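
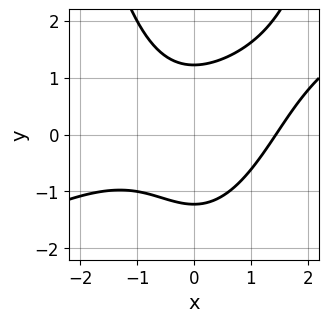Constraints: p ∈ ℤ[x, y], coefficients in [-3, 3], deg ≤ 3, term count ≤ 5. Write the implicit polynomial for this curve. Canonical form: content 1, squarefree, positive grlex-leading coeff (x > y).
1. The degree is 3 — no degree-2 curve has this shape.
2. The integer polynomial consistent with all of this is the stated p.

x^3 - 2*x^2*y + 2*y^2 - 3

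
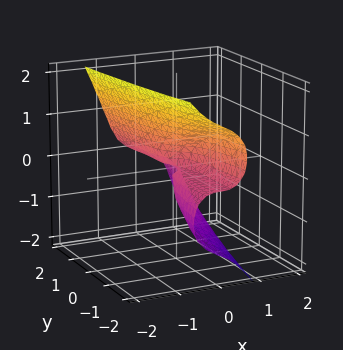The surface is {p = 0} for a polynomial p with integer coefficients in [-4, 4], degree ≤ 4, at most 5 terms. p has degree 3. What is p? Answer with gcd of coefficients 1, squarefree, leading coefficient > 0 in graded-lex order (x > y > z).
First, degree: no degree-2 surface has this shape, so deg p = 3.
Next, observable constraints: the visible y-axis segment lies entirely on the surface; it meets the z-axis at z = 0 (among the integer gridlines); it crosses the x-axis at the gridline x = 0.
Finally, together with the visible shape, these determine p as stated.

3*x^3 + x*z^2 + z^3 + y*z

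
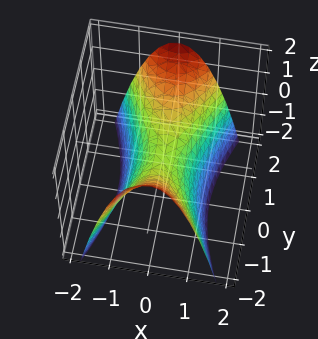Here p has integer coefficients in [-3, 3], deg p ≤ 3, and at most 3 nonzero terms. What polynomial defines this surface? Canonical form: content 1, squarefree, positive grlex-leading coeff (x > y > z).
3*x^2 - y^2 + 2*z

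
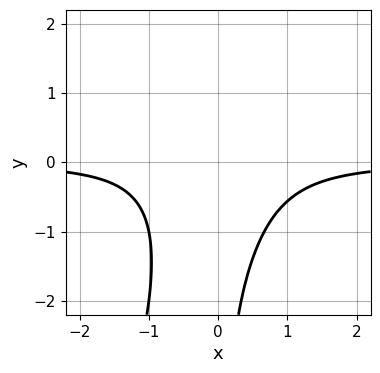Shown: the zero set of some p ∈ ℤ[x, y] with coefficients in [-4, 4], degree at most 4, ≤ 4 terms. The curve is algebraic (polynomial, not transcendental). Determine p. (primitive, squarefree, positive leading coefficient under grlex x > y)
3*x^2*y - x*y^2 + 2

First, degree: a generic line meets the curve in up to 3 points, so deg p = 3.
Then, reading off the gridlines: no y-intercept at any integer in the box; no x-intercept at any integer in the box.
Finally, matching integer coefficients to the picture gives p.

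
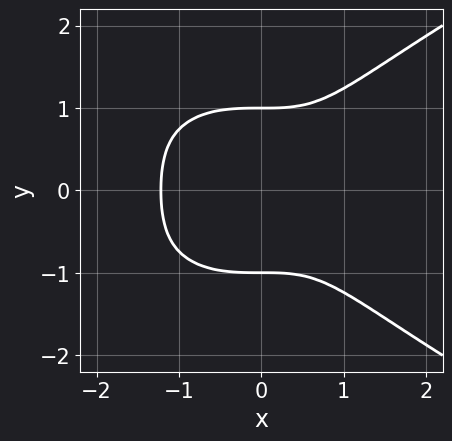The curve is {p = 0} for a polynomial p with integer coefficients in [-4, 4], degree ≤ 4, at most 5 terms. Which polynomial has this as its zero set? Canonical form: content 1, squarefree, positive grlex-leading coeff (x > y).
3*y^4 - 3*x^3 - 2*x*y^2 + 2*x - 3

1. Degree: a generic line meets the curve in up to 4 points, so deg p = 4.
2. Symmetries: the y ↦ −y reflection is a symmetry, so y appears only in even powers.
3. Reading off the gridlines: the y-axis gridline crossings are at y ∈ {-1, 1}.
4. Matching integer coefficients to the picture gives p.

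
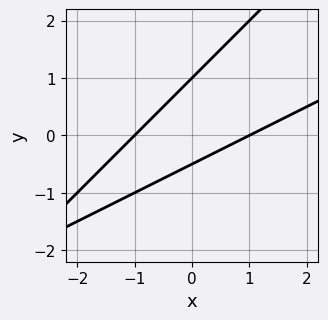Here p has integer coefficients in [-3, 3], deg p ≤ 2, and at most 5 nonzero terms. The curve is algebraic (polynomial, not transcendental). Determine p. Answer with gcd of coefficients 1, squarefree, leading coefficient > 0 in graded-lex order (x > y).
x^2 - 3*x*y + 2*y^2 - y - 1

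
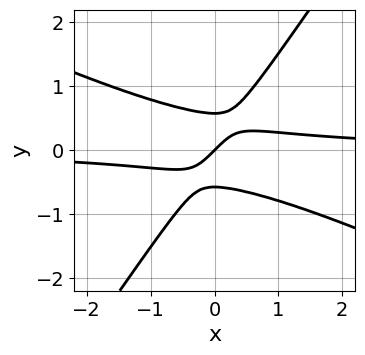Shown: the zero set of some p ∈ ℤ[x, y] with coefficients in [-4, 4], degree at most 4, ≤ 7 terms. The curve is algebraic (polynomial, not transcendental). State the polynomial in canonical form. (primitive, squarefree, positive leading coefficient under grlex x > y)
First, degree: no degree-2 curve has this shape, so deg p = 3.
Next, reading off the gridlines: it crosses the x-axis at the gridline x = 0; it crosses the y-axis at the gridline y = 0.
Finally, the integer polynomial consistent with all of this is the stated p.

2*x^2*y + 3*x*y^2 - 3*y^3 - x + y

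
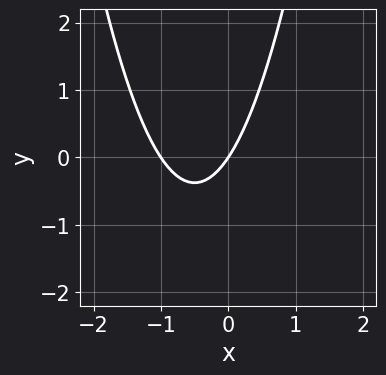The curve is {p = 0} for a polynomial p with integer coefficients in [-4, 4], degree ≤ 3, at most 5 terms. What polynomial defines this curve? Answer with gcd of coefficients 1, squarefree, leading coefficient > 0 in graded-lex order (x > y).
First, degree: the shape is more complex than any degree-1 curve, so deg p = 2.
Next, from the visible intercepts: among the integer gridlines, it crosses the x-axis at x ∈ {-1, 0}; one y-axis crossing is at y = 0.
Finally, solving for integer coefficients yields p as stated.

3*x^2 + 3*x - 2*y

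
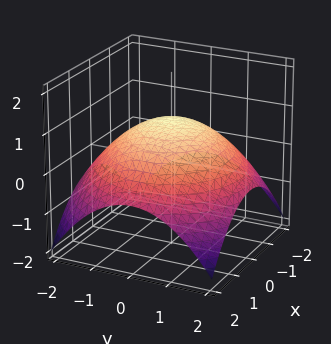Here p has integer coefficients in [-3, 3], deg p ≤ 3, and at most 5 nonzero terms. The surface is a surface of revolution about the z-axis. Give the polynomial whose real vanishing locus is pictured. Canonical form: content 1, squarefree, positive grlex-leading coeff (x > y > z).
x^2 + y^2 + 3*z - 3

First, degree: a generic line meets the surface in up to 2 points, so deg p = 2.
Then, symmetries: rotational symmetry about the z-axis ⇒ p depends on x, y only through x² + y².
Next, reading off the gridlines: a circular section at z = 0 has radius between 1 and 2; it meets the z-axis at z = 1 (among the integer gridlines).
Finally, putting this together gives p.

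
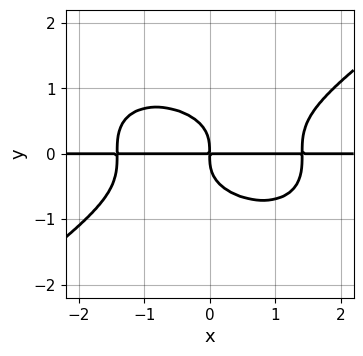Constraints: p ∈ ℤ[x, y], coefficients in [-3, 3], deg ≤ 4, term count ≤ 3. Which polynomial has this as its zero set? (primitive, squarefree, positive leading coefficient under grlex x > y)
x^3*y - 3*y^4 - 2*x*y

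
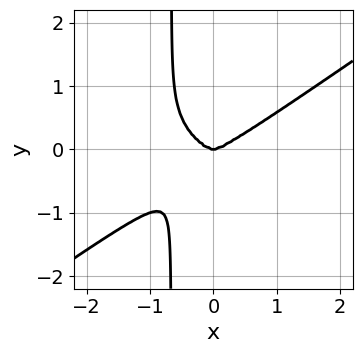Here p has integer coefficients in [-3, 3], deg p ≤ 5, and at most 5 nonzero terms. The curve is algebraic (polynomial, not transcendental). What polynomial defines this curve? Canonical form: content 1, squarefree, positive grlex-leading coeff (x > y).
The degree is 4 — no degree-3 curve has this shape.
Against the integer gridlines: one y-axis crossing is at y = 0; it crosses the x-axis at the gridline x = 0.
Together with the visible shape, these determine p as stated.

x^4 - 3*x*y^3 - 2*y^3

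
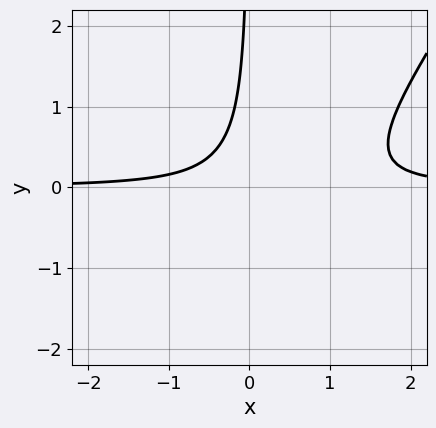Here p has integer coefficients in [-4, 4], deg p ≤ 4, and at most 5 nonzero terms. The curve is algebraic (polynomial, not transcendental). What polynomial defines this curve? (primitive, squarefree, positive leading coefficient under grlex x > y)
3*x^2*y - 2*x*y^2 - 3*x*y - 1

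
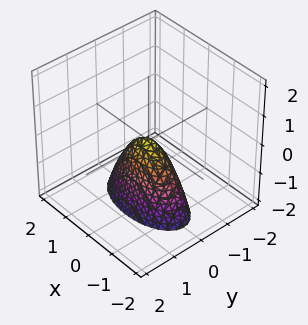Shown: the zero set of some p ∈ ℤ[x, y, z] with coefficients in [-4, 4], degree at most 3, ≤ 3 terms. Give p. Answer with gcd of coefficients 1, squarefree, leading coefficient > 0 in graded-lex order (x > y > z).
1. deg p = 2.
2. Symmetries: it's symmetric under y → −y, forcing even powers of y; it's symmetric under x → −x, forcing even powers of x.
3. From the axis intercepts and sections: one y-axis crossing is at y = 0; it crosses the x-axis at the gridline x = 0; one z-axis crossing is at z = 0.
4. Putting this together gives p.

x^2 + 3*y^2 + z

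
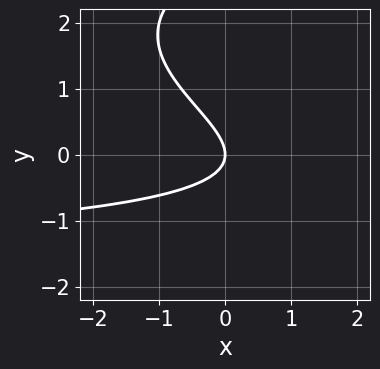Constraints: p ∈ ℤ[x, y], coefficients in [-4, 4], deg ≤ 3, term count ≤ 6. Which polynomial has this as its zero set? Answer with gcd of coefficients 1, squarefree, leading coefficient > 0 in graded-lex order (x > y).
(a) The degree is 3 — a generic line meets the curve in up to 3 points.
(b) Observable constraints: it crosses the x-axis at the gridline x = 0; it crosses the y-axis at the gridline y = 0.
(c) Together with the visible shape, these determine p as stated.

y^3 - x*y - 3*y^2 - 2*x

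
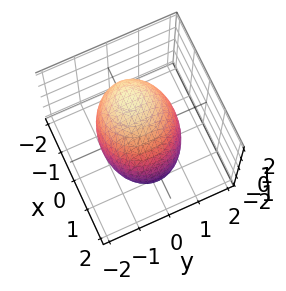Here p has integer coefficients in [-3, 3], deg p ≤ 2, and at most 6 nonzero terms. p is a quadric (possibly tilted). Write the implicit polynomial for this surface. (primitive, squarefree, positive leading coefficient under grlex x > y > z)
2*x^2 + 2*x*z + 2*y^2 + 2*z^2 - 3

1. deg p = 2.
2. Putting this together gives p.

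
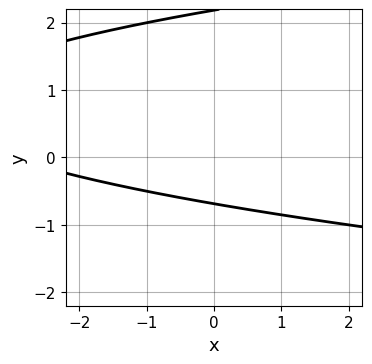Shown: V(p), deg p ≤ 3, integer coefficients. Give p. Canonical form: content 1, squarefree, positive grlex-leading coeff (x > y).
2*y^2 - x - 3*y - 3

First, deg p = 2. A generic line meets the curve in up to 2 points.
Then, from the visible intercepts: it misses every integer gridline on the x-axis.
Finally, these observations pin down the coefficients.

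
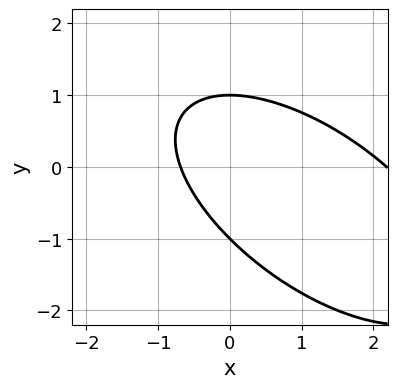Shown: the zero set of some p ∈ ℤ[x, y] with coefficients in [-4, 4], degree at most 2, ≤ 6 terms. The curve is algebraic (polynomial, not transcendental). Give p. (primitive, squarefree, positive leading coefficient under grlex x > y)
deg p = 2. A generic line meets the curve in up to 2 points.
From the visible intercepts: the y-axis gridline crossings are at y ∈ {-1, 1}.
The integer polynomial consistent with all of this is the stated p.

2*x^2 + 3*x*y + 3*y^2 - 3*x - 3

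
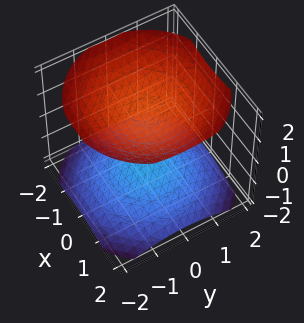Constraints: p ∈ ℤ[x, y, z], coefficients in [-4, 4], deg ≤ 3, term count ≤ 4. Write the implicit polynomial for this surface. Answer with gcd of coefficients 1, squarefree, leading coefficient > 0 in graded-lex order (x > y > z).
x^2 + y^2 - 2*z^2 + 3

First, there are 2 components.
Next, deg p = 2.
Next, symmetry: every cross-section ⟂ z is a circle, so x, y appear only via x² + y².
Then, reading off the gridlines: it misses every integer gridline on the y-axis; the surface avoids every integer x-axis point in the box.
Finally, putting this together gives p.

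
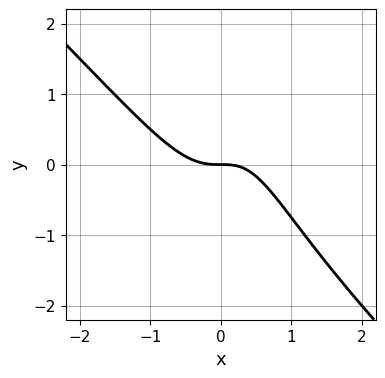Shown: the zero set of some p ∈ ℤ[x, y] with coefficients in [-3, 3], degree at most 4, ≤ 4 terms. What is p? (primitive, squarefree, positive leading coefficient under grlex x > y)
First, the degree is 3 — a generic line meets the curve in up to 3 points.
Next, observable constraints: one y-axis crossing is at y = 0; it meets the x-axis at x = 0 (among the integer gridlines).
Finally, assembling these constraints gives the stated polynomial.

3*x^3 + 3*x^2*y - x*y + 2*y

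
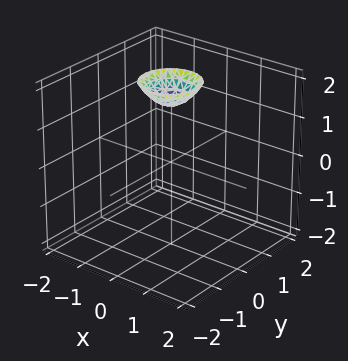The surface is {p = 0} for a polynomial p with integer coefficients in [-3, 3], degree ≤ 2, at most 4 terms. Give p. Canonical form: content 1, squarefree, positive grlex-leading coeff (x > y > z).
First, degree: the shape is more complex than any degree-1 surface, so deg p = 2.
Next, symmetries: the z-axis is an axis of rotation, so x and y enter only as x² + y².
Next, observable constraints: it misses every integer gridline on the y-axis; the surface avoids every integer x-axis point in the box; a circular section at z = 2 has radius between 0 and 1.
Finally, putting this together gives p.

2*x^2 + 2*y^2 - 2*z + 3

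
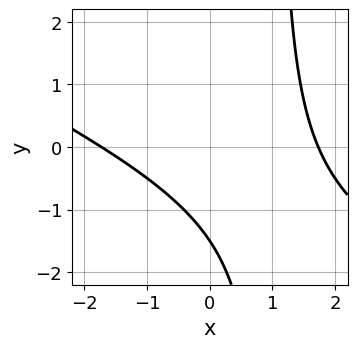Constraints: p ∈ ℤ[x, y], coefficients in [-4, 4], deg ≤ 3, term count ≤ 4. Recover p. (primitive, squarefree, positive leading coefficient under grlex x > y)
1. deg p = 2. A generic line meets the curve in up to 2 points.
2. Solving for integer coefficients yields p as stated.

x^2 + 2*x*y - 2*y - 3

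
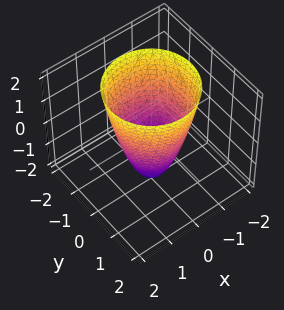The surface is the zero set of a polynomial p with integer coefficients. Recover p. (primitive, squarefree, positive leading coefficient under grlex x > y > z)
2*x^2 + 2*y^2 - z - 2

1. The degree is 2 — no degree-1 surface has this shape.
2. Symmetries: the surface is invariant under rotation about z: p = q(x² + y², z).
3. Checking where it meets the axes: among the integer gridlines, it crosses the y-axis at y ∈ {-1, 1}; a circular section at z = -1 has radius between 0 and 1.
4. Together with the visible shape, these determine p as stated.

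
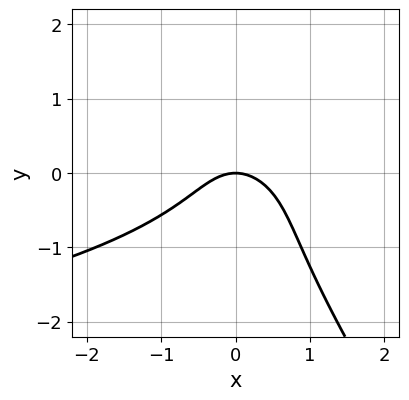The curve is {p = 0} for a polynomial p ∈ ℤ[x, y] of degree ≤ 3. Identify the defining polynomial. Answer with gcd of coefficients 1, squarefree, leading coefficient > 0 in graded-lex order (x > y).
3*x*y^2 + 2*y^3 + 3*x^2 + 3*y

(a) deg p = 3. No degree-2 curve has this shape.
(b) Reading off the gridlines: one y-axis crossing is at y = 0; it meets the x-axis at x = 0 (among the integer gridlines).
(c) Fitting integer coefficients to these (and the overall shape) gives p.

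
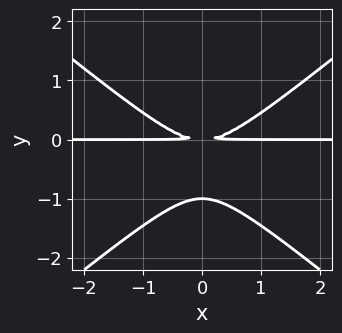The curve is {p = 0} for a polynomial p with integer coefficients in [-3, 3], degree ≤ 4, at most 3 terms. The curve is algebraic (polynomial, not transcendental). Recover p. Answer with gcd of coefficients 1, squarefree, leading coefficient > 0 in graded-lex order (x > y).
deg p = 3. No degree-2 curve has this shape.
Symmetries: it's symmetric under x → −x, forcing even powers of x.
From the visible intercepts: the visible x-axis segment lies entirely on the curve; one y-axis crossing is at y = -1.
Together with the visible shape, these determine p as stated.

2*x^2*y - 3*y^3 - 3*y^2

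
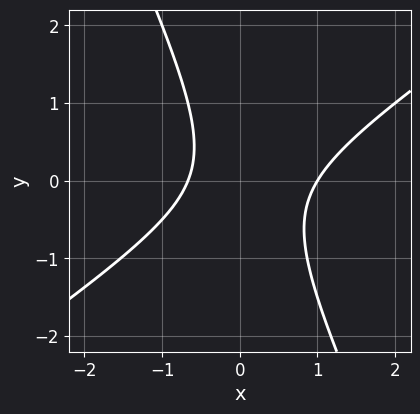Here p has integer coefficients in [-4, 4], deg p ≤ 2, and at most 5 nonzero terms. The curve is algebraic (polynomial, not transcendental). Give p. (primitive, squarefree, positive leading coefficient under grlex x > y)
Degree: a generic line meets the curve in up to 2 points, so deg p = 2.
Checking where it meets the axes: it meets the x-axis at x = 1 (among the integer gridlines); no y-intercept at any integer in the box.
These observations pin down the coefficients.

3*x^2 - 3*x*y - 2*y^2 - x - 2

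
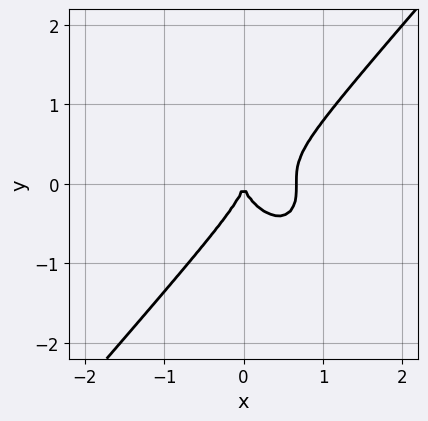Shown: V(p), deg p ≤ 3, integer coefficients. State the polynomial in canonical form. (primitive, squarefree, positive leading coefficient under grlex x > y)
First, degree: the shape is more complex than any degree-2 curve, so deg p = 3.
Then, against the integer gridlines: it crosses the x-axis at the gridline x = 0; it meets the y-axis at y = 0 (among the integer gridlines).
Finally, fitting integer coefficients to these (and the overall shape) gives p.

3*x^3 - 2*y^3 - 2*x^2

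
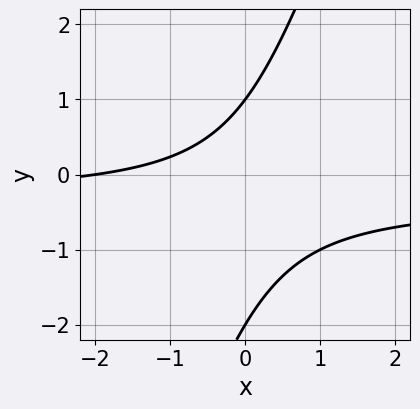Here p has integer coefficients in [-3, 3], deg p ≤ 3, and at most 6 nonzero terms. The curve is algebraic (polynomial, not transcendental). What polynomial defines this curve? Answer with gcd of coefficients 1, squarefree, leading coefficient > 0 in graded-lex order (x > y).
First, the degree is 2 — no degree-1 curve has this shape.
Next, against the integer gridlines: among the integer gridlines, it crosses the y-axis at y ∈ {-2, 1}; it crosses the x-axis at the gridline x = -2.
Finally, fitting integer coefficients to these (and the overall shape) gives p.

3*x*y - y^2 + x - y + 2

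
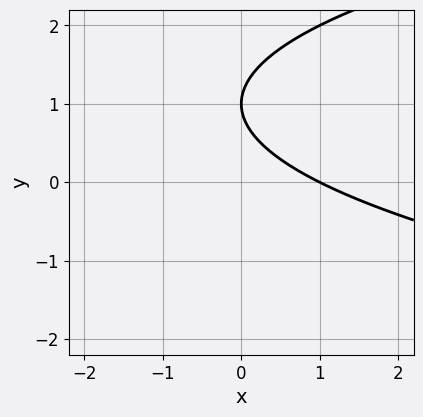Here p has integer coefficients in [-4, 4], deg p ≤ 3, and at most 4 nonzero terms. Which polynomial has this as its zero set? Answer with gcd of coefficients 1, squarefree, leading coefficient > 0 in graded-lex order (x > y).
First, deg p = 2. No degree-1 curve has this shape.
Next, observable constraints: it crosses the x-axis at the gridline x = 1; it crosses the y-axis at the gridline y = 1.
Finally, solving for integer coefficients yields p as stated.

y^2 - x - 2*y + 1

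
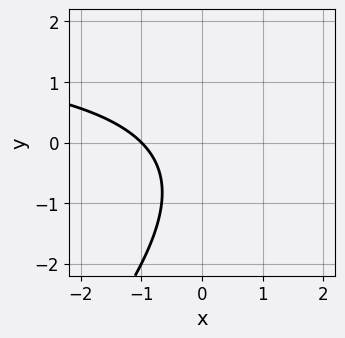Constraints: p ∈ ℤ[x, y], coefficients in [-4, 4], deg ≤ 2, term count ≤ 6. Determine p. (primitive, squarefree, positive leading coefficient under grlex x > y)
Degree: no degree-1 curve has this shape, so deg p = 2.
Against the integer gridlines: one x-axis crossing is at x = -1; no y-intercept at any integer in the box.
Solving for integer coefficients yields p as stated.

x*y - y^2 - 2*x - y - 2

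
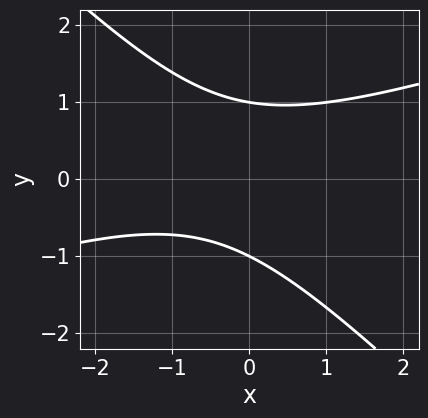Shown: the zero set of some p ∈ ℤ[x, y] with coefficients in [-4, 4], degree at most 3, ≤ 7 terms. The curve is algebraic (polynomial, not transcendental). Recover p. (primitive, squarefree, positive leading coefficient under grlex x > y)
x^2 - 2*x*y - 3*y^2 + x + 3

The degree is 2 — the shape is more complex than any degree-1 curve.
Reading off the gridlines: among the integer gridlines, it crosses the y-axis at y ∈ {-1, 1}; no x-intercept at any integer in the box.
Matching integer coefficients to the picture gives p.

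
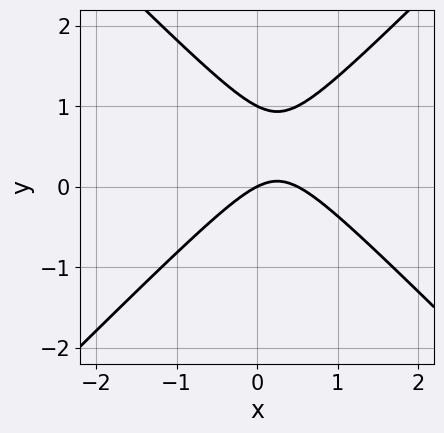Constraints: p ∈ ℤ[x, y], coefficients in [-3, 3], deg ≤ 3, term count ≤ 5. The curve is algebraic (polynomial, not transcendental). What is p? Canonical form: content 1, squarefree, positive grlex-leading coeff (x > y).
2*x^2 - 2*y^2 - x + 2*y

(a) deg p = 2. A generic line meets the curve in up to 2 points.
(b) Checking where it meets the axes: one x-axis crossing is at x = 0; among the integer gridlines, it crosses the y-axis at y ∈ {0, 1}.
(c) Solving for integer coefficients yields p as stated.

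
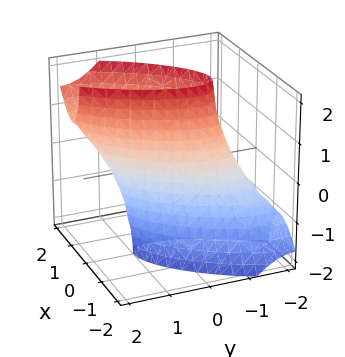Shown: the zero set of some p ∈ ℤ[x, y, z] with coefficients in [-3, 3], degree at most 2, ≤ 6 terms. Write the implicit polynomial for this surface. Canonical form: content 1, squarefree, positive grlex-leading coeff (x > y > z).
2*x^2 - 2*x*y - x*z + y^2 - 1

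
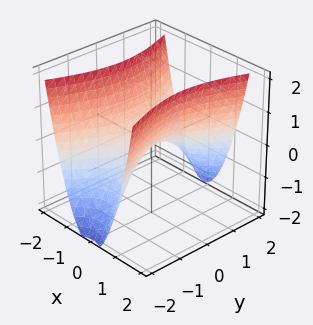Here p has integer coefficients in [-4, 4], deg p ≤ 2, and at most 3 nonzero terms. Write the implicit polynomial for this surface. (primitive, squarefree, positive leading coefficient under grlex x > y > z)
3*x^2 - y^2 - 2*z

Degree: a saddle surface; a quadric, so deg p = 2.
Symmetries: it's symmetric under x → −x, forcing even powers of x; it's symmetric under y → −y, forcing even powers of y.
From the visible intercepts: it meets the z-axis at z = 0 (among the integer gridlines); it crosses the y-axis at the gridline y = 0; one x-axis crossing is at x = 0.
Matching integer coefficients to the picture gives p.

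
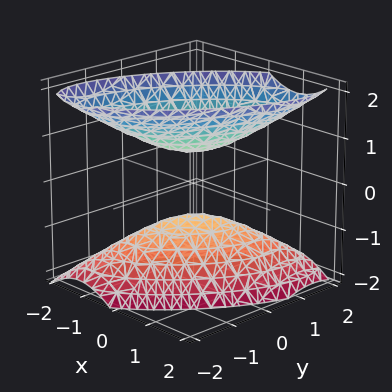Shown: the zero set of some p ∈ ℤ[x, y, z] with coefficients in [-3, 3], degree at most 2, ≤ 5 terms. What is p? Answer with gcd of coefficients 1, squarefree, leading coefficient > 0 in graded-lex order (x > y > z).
3*x^2 - 3*x*y + 2*y^2 - 2*z^2 + 1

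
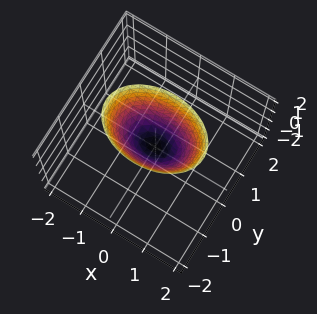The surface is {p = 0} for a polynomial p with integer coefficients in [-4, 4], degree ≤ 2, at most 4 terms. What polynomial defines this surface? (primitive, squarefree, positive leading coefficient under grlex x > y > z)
x^2 + 2*y^2 - z

(a) The degree is 2 — a paraboloid; a quadric.
(b) Symmetries: mirror symmetry y ↦ −y ⇒ only even powers of y; the x ↦ −x reflection is a symmetry, so x appears only in even powers.
(c) Reading off the gridlines: it meets the y-axis at y = 0 (among the integer gridlines); it meets the x-axis at x = 0 (among the integer gridlines); it crosses the z-axis at the gridline z = 0.
(d) Assembling these constraints gives the stated polynomial.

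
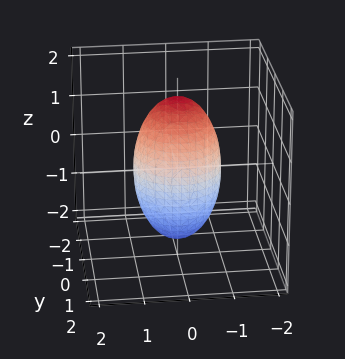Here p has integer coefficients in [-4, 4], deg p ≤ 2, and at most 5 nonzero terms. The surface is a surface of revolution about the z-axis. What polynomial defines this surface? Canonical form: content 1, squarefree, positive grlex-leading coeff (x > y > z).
1. Degree: the shape is more complex than any degree-1 surface, so deg p = 2.
2. Symmetry: every cross-section ⟂ z is a circle, so x, y appear only via x² + y².
3. From the axis intercepts and sections: among the integer gridlines, it crosses the x-axis at x ∈ {-1, 1}; the y-axis gridline crossings are at y ∈ {-1, 1}; a circular section at z = 1 has radius between 0 and 1.
4. Matching integer coefficients to the picture gives p.

3*x^2 + 3*y^2 + z^2 - 3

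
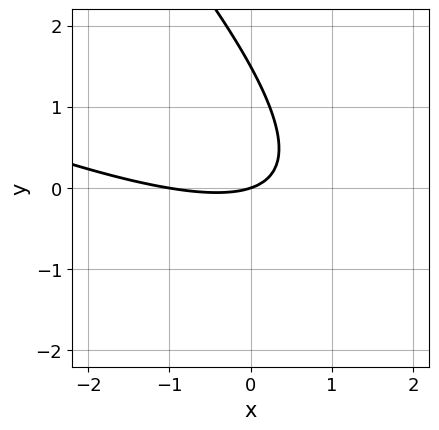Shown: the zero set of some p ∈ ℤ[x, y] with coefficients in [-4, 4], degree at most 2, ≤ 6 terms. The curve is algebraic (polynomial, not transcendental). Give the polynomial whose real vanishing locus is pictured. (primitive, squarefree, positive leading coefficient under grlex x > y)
1. The degree is 2 — no degree-1 curve has this shape.
2. Reading off the gridlines: among the integer gridlines, it crosses the x-axis at x ∈ {-1, 0}; one y-axis crossing is at y = 0.
3. The integer polynomial consistent with all of this is the stated p.

x^2 + 3*x*y + 2*y^2 + x - 3*y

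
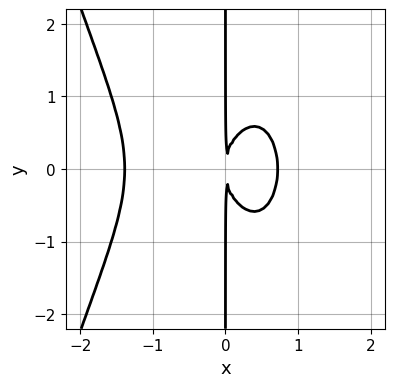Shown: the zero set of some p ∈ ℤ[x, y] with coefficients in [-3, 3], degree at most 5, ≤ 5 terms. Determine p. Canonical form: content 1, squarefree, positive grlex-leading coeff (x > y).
3*x^4 + 2*x^3 + 2*x*y^2 - 3*x^2

(a) deg p = 4. No degree-3 curve has this shape.
(b) Symmetries: mirror symmetry y ↦ −y ⇒ only even powers of y.
(c) From the axis intercepts and sections: every point of the y-axis in the box is on the curve.
(d) Putting this together gives p.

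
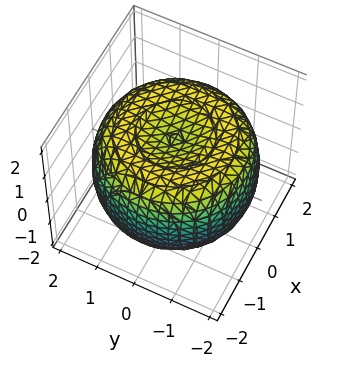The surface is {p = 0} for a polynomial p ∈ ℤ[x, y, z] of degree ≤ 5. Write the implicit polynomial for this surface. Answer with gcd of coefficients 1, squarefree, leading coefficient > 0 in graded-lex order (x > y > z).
1. deg p = 4.
2. Symmetries: every cross-section ⟂ z is a circle, so x, y appear only via x² + y².
3. Against the integer gridlines: a circular section at z = -1 has radius between 1 and 2; the z-axis gridline crossings are at z ∈ {-1, 1}.
4. The integer polynomial consistent with all of this is the stated p.

x^4 + 2*x^2*y^2 + y^4 - 3*x^2 - 3*y^2 + 3*z^2 - 3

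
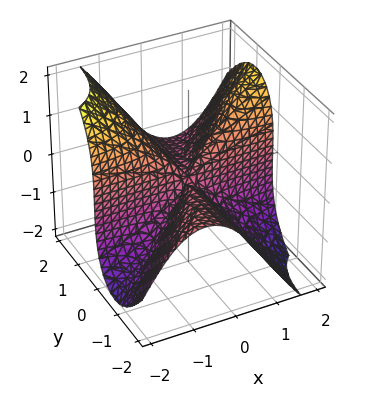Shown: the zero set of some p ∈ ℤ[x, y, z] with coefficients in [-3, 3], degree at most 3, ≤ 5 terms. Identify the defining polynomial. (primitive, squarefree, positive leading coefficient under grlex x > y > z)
3*x^2*y - 2*x*y^2 - 2*y^2*z - z^3

First, the degree is 3 — the shape is more complex than any degree-2 surface.
Next, from the visible intercepts: every point of the x-axis in the box is on the surface; the visible y-axis segment lies entirely on the surface.
Finally, solving for integer coefficients yields p as stated.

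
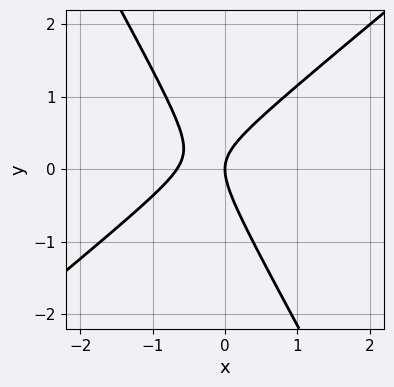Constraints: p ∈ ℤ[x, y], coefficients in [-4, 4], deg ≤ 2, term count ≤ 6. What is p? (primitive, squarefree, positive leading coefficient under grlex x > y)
1. Degree: the shape is more complex than any degree-1 curve, so deg p = 2.
2. Reading off the gridlines: it crosses the x-axis at the gridline x = 0; it crosses the y-axis at the gridline y = 0.
3. Putting this together gives p.

3*x^2 - 2*x*y - 2*y^2 + 2*x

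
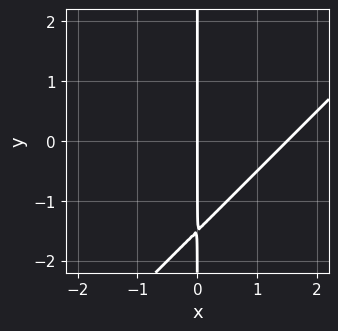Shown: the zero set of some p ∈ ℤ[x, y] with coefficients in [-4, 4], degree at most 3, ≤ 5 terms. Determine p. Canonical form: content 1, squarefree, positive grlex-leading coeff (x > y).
2*x^2 - 2*x*y - 3*x

The degree is 2 — no degree-1 curve has this shape.
From the visible intercepts: every point of the y-axis in the box is on the curve; one x-axis crossing is at x = 0.
These observations pin down the coefficients.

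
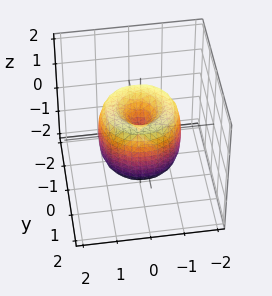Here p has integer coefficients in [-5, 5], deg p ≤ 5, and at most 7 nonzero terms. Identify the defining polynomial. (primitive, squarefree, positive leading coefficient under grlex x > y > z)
2*x^4 + 4*x^2*y^2 + 2*y^4 - 3*x^2 - 3*y^2 + z^2

1. The degree is 4 — no degree-3 surface has this shape.
2. Symmetries: rotational symmetry about the z-axis ⇒ p depends on x, y only through x² + y².
3. Reading off the gridlines: a circular section at z = 1 has radius between 0 and 1; it meets the z-axis at z = 0 (among the integer gridlines); it crosses the x-axis at the gridline x = 0; it crosses the y-axis at the gridline y = 0.
4. Putting this together gives p.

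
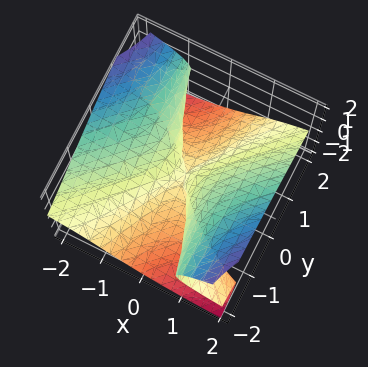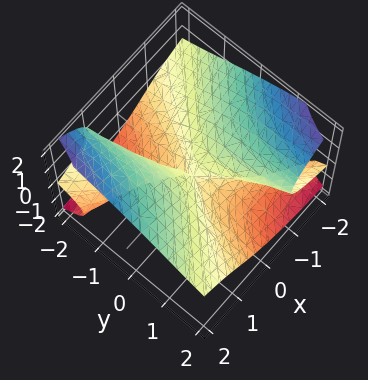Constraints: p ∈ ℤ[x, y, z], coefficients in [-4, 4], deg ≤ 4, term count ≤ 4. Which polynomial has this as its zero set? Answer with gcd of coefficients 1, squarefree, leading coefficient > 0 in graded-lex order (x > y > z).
deg p = 3. No degree-2 surface has this shape.
From the visible intercepts: it crosses the y-axis at the gridline y = 0; it meets the x-axis at x = 0 (among the integer gridlines); one z-axis crossing is at z = 0.
Fitting integer coefficients to these (and the overall shape) gives p.

3*x*y*z + 3*z^3 - 2*x^2 + y^2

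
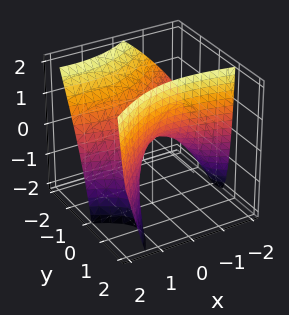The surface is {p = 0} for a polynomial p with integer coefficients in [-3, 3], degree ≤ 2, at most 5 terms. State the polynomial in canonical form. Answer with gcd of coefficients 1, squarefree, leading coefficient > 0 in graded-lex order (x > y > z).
x^2 + 2*x*y - 3*y^2 - 2*y*z + 2*z

1. Degree: no degree-1 surface has this shape, so deg p = 2.
2. Observable constraints: it crosses the y-axis at the gridline y = 0; it crosses the x-axis at the gridline x = 0; it crosses the z-axis at the gridline z = 0.
3. Assembling these constraints gives the stated polynomial.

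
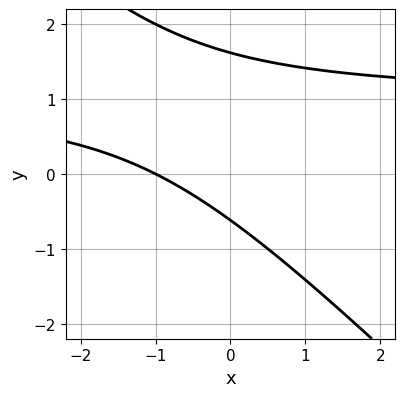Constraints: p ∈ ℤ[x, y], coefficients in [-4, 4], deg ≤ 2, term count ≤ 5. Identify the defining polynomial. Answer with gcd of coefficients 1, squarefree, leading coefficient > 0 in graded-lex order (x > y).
Degree: the shape is more complex than any degree-1 curve, so deg p = 2.
Against the integer gridlines: it meets the x-axis at x = -1 (among the integer gridlines).
Solving for integer coefficients yields p as stated.

x*y + y^2 - x - y - 1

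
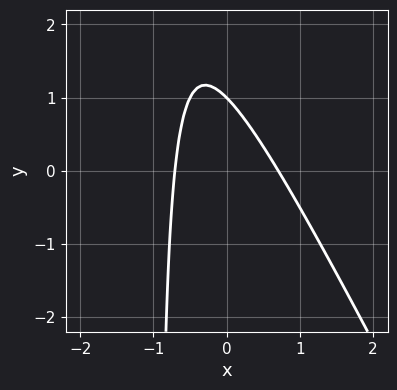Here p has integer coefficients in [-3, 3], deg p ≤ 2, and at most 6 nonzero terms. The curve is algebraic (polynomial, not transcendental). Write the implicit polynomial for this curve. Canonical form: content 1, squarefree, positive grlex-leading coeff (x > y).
Degree: the shape is more complex than any degree-1 curve, so deg p = 2.
From the axis intercepts and sections: it crosses the y-axis at the gridline y = 1.
Fitting integer coefficients to these (and the overall shape) gives p.

2*x^2 + x*y + y - 1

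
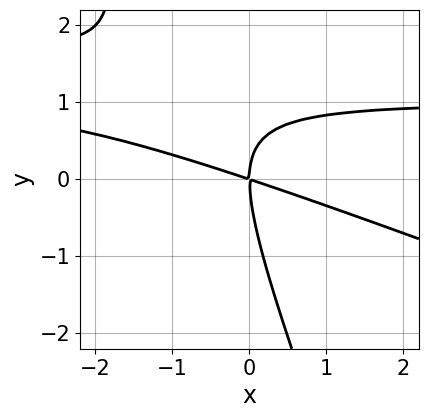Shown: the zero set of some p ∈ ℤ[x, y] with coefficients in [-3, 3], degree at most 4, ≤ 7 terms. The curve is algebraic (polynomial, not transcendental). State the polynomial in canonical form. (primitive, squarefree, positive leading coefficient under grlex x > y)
First, degree: the shape is more complex than any degree-2 curve, so deg p = 3.
Then, reading off the gridlines: one x-axis crossing is at x = 0; it meets the y-axis at y = 0 (among the integer gridlines).
Finally, these observations pin down the coefficients.

x^2*y + 3*x*y^2 + y^3 - x^2 - 3*x*y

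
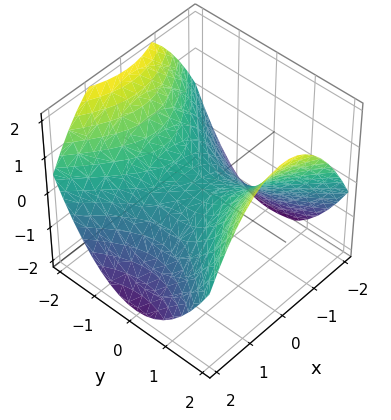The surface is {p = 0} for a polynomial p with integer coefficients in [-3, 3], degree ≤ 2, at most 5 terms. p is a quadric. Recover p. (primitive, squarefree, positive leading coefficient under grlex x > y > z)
1. Degree: a hyperbolic paraboloid; a quadric, so deg p = 2.
2. Symmetries: mirror symmetry y ↦ −y ⇒ only even powers of y; mirror symmetry x ↦ −x ⇒ only even powers of x.
3. From the visible intercepts: it crosses the z-axis at the gridline z = 0; it meets the y-axis at y = 0 (among the integer gridlines); it meets the x-axis at x = 0 (among the integer gridlines).
4. Fitting integer coefficients to these (and the overall shape) gives p.

x^2 - y^2 + 2*z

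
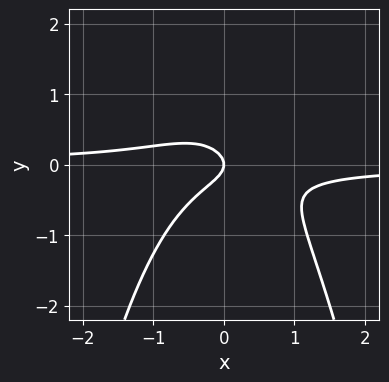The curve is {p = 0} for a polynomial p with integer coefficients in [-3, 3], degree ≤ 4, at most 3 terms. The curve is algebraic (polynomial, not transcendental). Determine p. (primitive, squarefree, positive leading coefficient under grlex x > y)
3*x^2*y + 3*y^2 + x

First, degree: no degree-2 curve has this shape, so deg p = 3.
Next, against the integer gridlines: it meets the x-axis at x = 0 (among the integer gridlines); it crosses the y-axis at the gridline y = 0.
Finally, solving for integer coefficients yields p as stated.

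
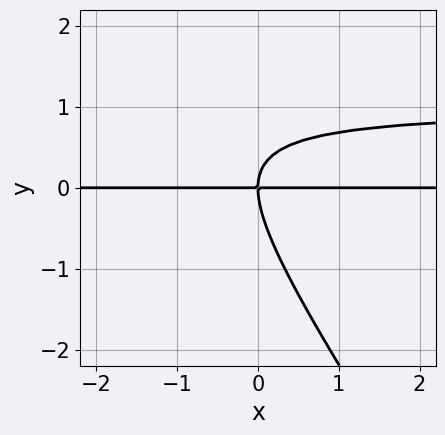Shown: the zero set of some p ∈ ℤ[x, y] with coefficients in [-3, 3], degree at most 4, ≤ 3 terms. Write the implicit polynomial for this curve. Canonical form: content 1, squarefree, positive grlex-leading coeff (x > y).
(a) deg p = 3. No degree-2 curve has this shape.
(b) From the visible intercepts: one y-axis crossing is at y = 0; the visible x-axis segment lies entirely on the curve.
(c) Solving for integer coefficients yields p as stated.

3*x*y^2 + 2*y^3 - 3*x*y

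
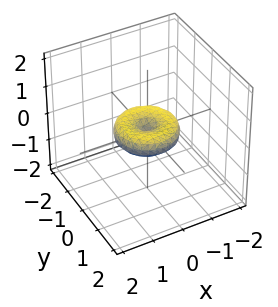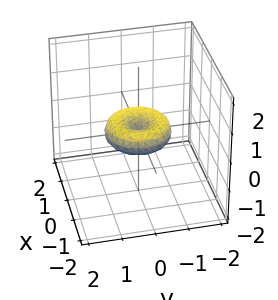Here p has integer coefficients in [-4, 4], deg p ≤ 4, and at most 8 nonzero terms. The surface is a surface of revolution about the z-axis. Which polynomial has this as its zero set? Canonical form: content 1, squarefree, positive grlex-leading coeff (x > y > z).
First, the degree is 4 — the shape is more complex than any degree-3 surface.
Next, symmetry: the surface is invariant under rotation about z: p = q(x² + y², z).
Then, observable constraints: among the integer gridlines, it crosses the y-axis at y ∈ {-1, 0, 1}; the x-axis gridline crossings are at x ∈ {-1, 0, 1}.
Finally, assembling these constraints gives the stated polynomial.

x^4 + 2*x^2*y^2 + y^4 - x^2 - y^2 + 2*z^2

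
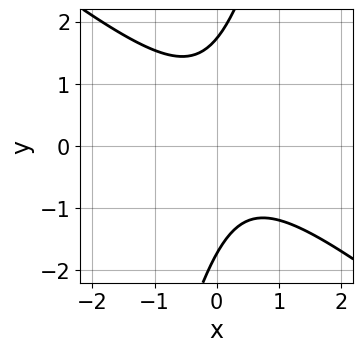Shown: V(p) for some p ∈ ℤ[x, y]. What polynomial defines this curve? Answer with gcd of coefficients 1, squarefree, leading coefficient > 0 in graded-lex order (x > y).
3*x^2 + 3*x*y - y^2 - x + 3

(a) Degree: the shape is more complex than any degree-1 curve, so deg p = 2.
(b) Observable constraints: no x-intercept at any integer in the box.
(c) The integer polynomial consistent with all of this is the stated p.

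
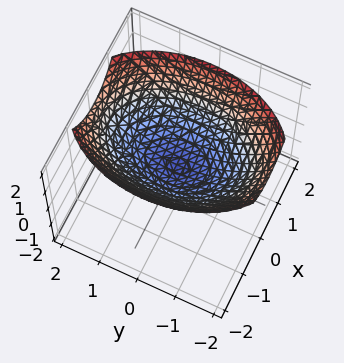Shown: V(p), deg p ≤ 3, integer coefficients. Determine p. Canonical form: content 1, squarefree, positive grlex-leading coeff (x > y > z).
1. Degree: a paraboloid; a quadric, so deg p = 2.
2. Symmetries: the x ↦ −x reflection is a symmetry, so x appears only in even powers; the y ↦ −y reflection is a symmetry, so y appears only in even powers.
3. From the axis intercepts and sections: it meets the y-axis at y = 0 (among the integer gridlines); one x-axis crossing is at x = 0; it meets the z-axis at z = 0 (among the integer gridlines).
4. Fitting integer coefficients to these (and the overall shape) gives p.

2*x^2 + y^2 - 3*z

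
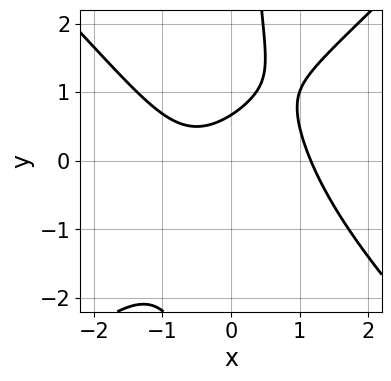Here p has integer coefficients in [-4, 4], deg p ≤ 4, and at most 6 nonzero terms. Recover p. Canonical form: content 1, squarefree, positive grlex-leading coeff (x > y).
deg p = 3. No degree-2 curve has this shape.
Solving for integer coefficients yields p as stated.

2*x^3 - 2*x*y^2 - x + 3*y - 2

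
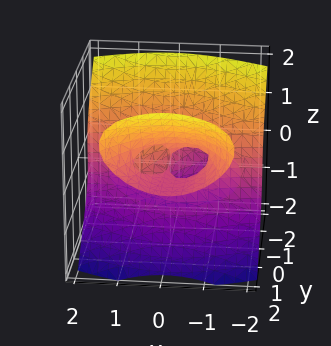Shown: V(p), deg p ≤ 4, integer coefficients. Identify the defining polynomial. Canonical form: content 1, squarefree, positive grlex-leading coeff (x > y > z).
Degree: no degree-2 surface has this shape, so deg p = 3.
Reading off the gridlines: one x-axis crossing is at x = 0; it crosses the z-axis at the gridline z = 0.
Together with the visible shape, these determine p as stated. Check: (0, 1, 0) on the y-axis lies on the surface, and p(0, 1, 0) = 0. ✓

2*x^2*y - 3*y^2*z + 3*z^3 + x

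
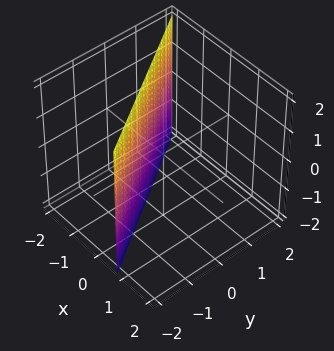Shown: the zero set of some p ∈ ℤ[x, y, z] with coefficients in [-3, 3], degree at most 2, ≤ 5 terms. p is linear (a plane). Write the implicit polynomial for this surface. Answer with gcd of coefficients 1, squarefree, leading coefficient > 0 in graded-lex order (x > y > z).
First, deg p = 1. Every cross-section is a straight line — this is a plane.
Next, reading off the gridlines: it misses every integer gridline on the z-axis; it crosses the y-axis at the gridline y = -1.
Finally, the integer polynomial consistent with all of this is the stated p.

3*x + 2*y + 2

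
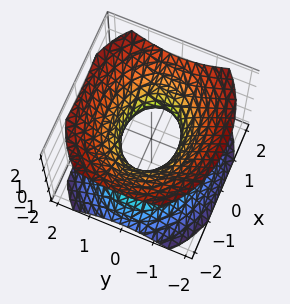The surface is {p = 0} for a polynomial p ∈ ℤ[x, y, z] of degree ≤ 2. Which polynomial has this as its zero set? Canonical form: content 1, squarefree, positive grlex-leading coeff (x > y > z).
2*x^2 + 3*y^2 - 3*z^2 - 2

(a) Degree: one connected sheet with a waist; a quadric, so deg p = 2.
(b) Symmetries: mirror symmetry x ↦ −x ⇒ only even powers of x; the y ↦ −y reflection is a symmetry, so y appears only in even powers; the z ↦ −z reflection is a symmetry, so z appears only in even powers.
(c) Reading off the gridlines: it misses every integer gridline on the z-axis; the x-axis gridline crossings are at x ∈ {-1, 1}.
(d) Matching integer coefficients to the picture gives p.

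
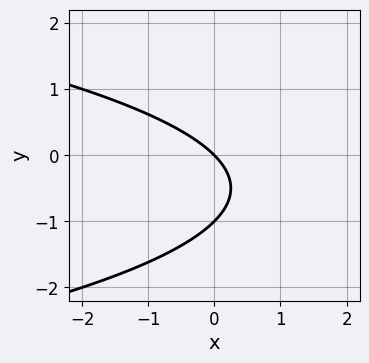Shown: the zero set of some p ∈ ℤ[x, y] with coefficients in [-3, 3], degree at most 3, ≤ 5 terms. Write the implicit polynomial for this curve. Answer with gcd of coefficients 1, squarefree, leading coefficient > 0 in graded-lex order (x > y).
y^2 + x + y

Degree: the shape is more complex than any degree-1 curve, so deg p = 2.
Observable constraints: among the integer gridlines, it crosses the y-axis at y ∈ {-1, 0}; it crosses the x-axis at the gridline x = 0.
Assembling these constraints gives the stated polynomial.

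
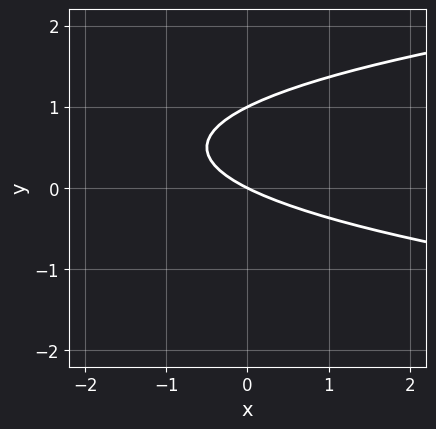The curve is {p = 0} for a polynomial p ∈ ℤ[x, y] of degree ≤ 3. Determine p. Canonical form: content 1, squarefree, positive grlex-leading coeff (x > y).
2*y^2 - x - 2*y

(a) Degree: no degree-1 curve has this shape, so deg p = 2.
(b) Observable constraints: it crosses the x-axis at the gridline x = 0; among the integer gridlines, it crosses the y-axis at y ∈ {0, 1}.
(c) The integer polynomial consistent with all of this is the stated p.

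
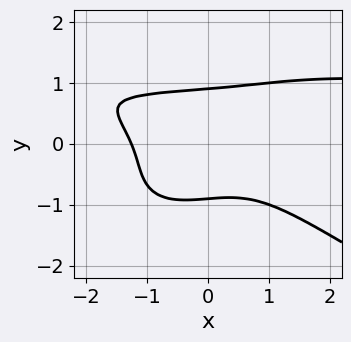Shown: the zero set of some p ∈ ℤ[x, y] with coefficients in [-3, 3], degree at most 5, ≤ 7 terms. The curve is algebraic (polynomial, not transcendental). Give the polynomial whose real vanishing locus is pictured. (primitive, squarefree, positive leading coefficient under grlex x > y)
deg p = 4. A generic line meets the curve in up to 4 points.
The integer polynomial consistent with all of this is the stated p.

x^3*y - x*y^3 + 3*y^4 - x^3 - 2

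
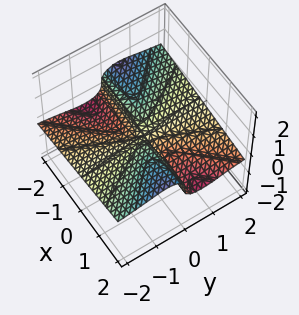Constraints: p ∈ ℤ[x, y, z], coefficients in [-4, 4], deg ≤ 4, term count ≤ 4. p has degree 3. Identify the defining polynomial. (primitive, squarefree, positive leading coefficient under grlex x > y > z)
(a) The degree is 3 — the shape is more complex than any degree-2 surface.
(b) Against the integer gridlines: it crosses the z-axis at the gridline z = 0; the visible y-axis segment lies entirely on the surface; the visible x-axis segment lies entirely on the surface.
(c) Together with the visible shape, these determine p as stated.

3*y^2*z + 3*z^3 + x*y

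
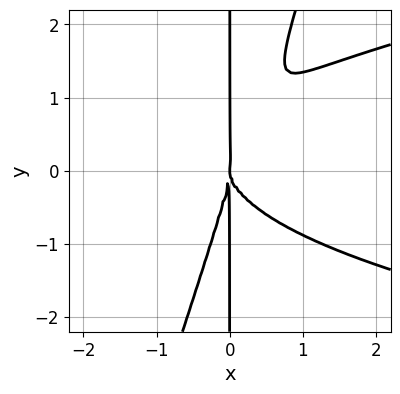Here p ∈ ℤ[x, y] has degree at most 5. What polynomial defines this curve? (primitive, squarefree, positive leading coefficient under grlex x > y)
3*x^2*y^2 - x*y^3 - 3*x^3

First, the degree is 4 — a generic line meets the curve in up to 4 points.
Then, checking where it meets the axes: it meets the x-axis at x = 0 (among the integer gridlines); the visible y-axis segment lies entirely on the curve.
Finally, solving for integer coefficients yields p as stated.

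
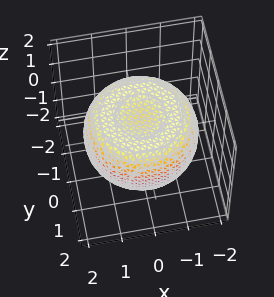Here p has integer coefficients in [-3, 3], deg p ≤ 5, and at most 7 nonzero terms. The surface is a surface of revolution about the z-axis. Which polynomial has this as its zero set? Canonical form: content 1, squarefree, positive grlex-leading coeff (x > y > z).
x^4 + 2*x^2*y^2 + y^4 - 2*x^2 - 2*y^2 + 3*z^2 - 2

Degree: the shape is more complex than any degree-3 surface, so deg p = 4.
Symmetry: every cross-section ⟂ z is a circle, so x, y appear only via x² + y².
Against the integer gridlines: a circular section at z = 0 has radius between 1 and 2.
Putting this together gives p.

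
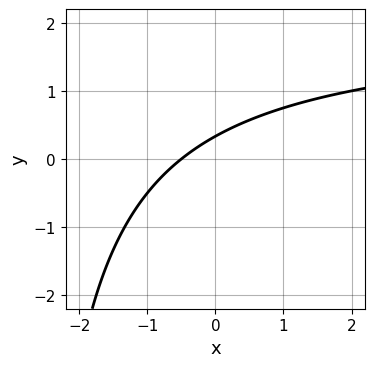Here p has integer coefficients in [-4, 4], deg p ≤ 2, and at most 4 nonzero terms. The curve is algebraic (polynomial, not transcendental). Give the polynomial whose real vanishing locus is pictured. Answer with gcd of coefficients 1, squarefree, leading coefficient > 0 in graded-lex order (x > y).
x*y - 2*x + 3*y - 1

1. The degree is 2 — no degree-1 curve has this shape.
2. Solving for integer coefficients yields p as stated.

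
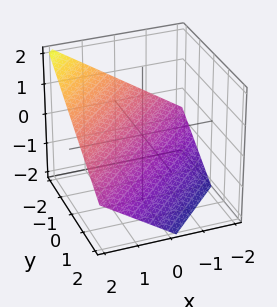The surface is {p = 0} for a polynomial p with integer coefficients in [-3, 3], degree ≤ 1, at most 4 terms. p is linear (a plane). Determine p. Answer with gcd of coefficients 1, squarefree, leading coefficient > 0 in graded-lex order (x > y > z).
2*x - 2*y - 3*z - 2

1. Degree: the surface is flat (a plane), so deg p = 1.
2. From the visible intercepts: it crosses the y-axis at the gridline y = -1; it crosses the x-axis at the gridline x = 1.
3. Together with the visible shape, these determine p as stated.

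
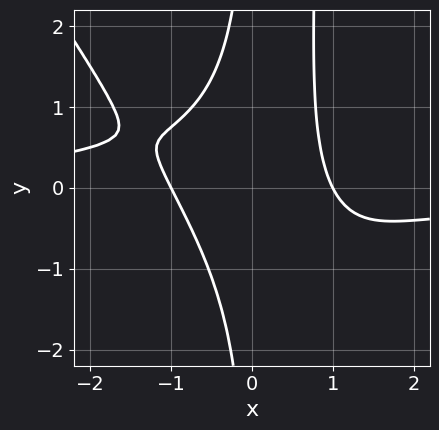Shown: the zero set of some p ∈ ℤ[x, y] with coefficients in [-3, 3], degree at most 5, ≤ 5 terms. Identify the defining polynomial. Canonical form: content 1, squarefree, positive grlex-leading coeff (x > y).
3*x^3*y + 2*x^2*y^2 - 2*x*y^2 + 3*x^2 - 3

First, degree: a generic line meets the curve in up to 4 points, so deg p = 4.
Next, from the visible intercepts: the x-axis gridline crossings are at x ∈ {-1, 1}; no y-intercept at any integer in the box.
Finally, the integer polynomial consistent with all of this is the stated p.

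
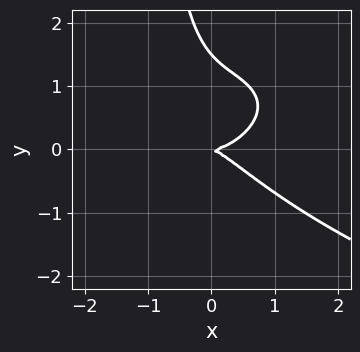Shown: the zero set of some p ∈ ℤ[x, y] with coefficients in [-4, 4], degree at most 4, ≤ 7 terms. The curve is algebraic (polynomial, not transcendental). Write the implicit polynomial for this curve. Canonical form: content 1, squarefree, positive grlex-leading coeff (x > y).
2*x*y^3 + 2*x^3 + 2*y^3 - x*y - 3*y^2

(a) Degree: the shape is more complex than any degree-3 curve, so deg p = 4.
(b) From the axis intercepts and sections: one x-axis crossing is at x = 0; it crosses the y-axis at the gridline y = 0.
(c) Assembling these constraints gives the stated polynomial.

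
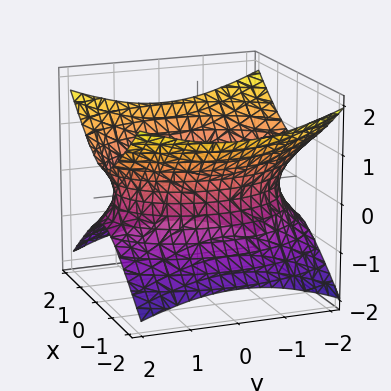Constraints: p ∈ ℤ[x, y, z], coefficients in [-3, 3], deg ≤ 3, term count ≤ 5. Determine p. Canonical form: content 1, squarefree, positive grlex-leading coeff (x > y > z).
2*x^2 + y^2 - 3*z^2 - 3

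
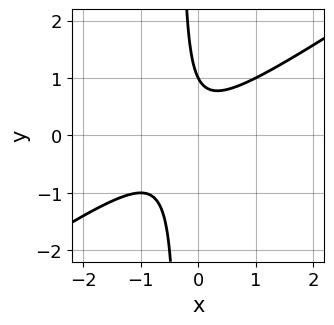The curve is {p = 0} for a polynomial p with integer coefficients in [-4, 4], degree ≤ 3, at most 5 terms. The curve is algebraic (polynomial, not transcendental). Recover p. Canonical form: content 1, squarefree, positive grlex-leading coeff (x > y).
2*x^2 - 3*x*y + x - y + 1

First, the degree is 2 — no degree-1 curve has this shape.
Then, from the visible intercepts: the curve avoids every integer x-axis point in the box; it crosses the y-axis at the gridline y = 1.
Finally, these observations pin down the coefficients.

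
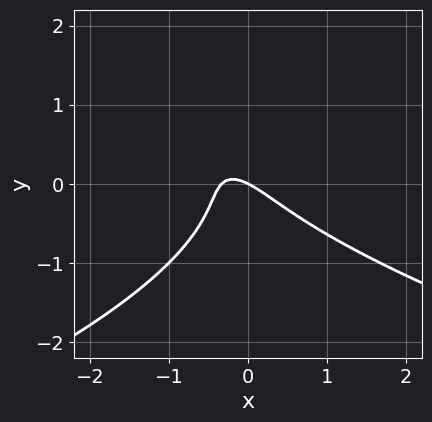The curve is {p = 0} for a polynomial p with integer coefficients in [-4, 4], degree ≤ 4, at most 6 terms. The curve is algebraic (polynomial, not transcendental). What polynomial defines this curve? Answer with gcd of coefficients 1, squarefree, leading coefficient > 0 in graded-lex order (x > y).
(a) Degree: no degree-2 curve has this shape, so deg p = 3.
(b) From the visible intercepts: it meets the y-axis at y = 0 (among the integer gridlines); it crosses the x-axis at the gridline x = 0.
(c) The integer polynomial consistent with all of this is the stated p.

3*y^3 + 3*x^2 + 3*x*y + x + 2*y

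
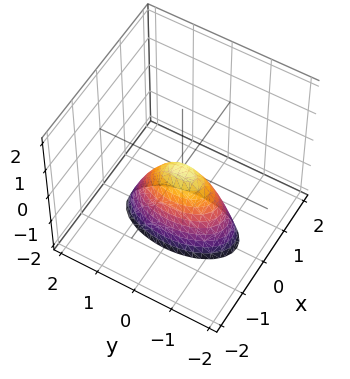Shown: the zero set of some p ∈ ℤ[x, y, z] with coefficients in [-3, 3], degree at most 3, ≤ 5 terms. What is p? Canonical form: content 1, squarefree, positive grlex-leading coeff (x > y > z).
First, degree: a single bowl opening along one axis; a quadric, so deg p = 2.
Then, symmetries: mirror symmetry y ↦ −y ⇒ only even powers of y; it's symmetric under x → −x, forcing even powers of x.
Next, against the integer gridlines: one x-axis crossing is at x = 0; it meets the y-axis at y = 0 (among the integer gridlines).
Finally, assembling these constraints gives the stated polynomial.

3*x^2 + y^2 + z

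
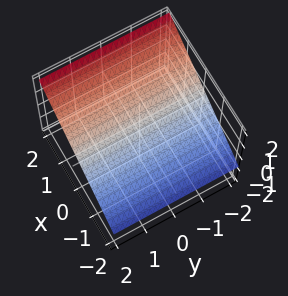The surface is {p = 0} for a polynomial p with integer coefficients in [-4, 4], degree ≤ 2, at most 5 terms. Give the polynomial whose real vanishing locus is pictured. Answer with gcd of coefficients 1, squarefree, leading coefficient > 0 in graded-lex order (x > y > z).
2*x - 3*z + 2

First, degree: every cross-section is a straight line — this is a plane, so deg p = 1.
Then, from the axis intercepts and sections: it misses every integer gridline on the y-axis; one x-axis crossing is at x = -1.
Finally, solving for integer coefficients yields p as stated.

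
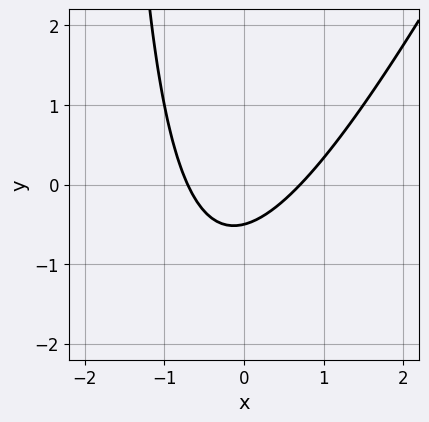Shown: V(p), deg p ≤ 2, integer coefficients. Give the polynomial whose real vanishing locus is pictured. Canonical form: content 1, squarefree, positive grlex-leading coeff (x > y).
1. deg p = 2.
2. Matching integer coefficients to the picture gives p.

2*x^2 - x*y - 2*y - 1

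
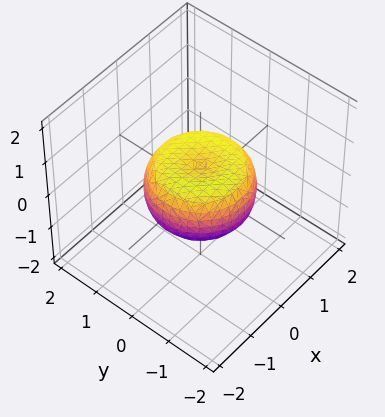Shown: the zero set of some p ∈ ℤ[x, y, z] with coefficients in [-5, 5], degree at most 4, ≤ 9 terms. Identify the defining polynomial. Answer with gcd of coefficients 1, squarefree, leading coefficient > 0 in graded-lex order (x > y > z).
The degree is 4 — a generic line meets the surface in up to 4 points.
Symmetry: the z-axis is an axis of rotation, so x and y enter only as x² + y².
From the axis intercepts and sections: a circular section at z = 0 has radius between 1 and 2.
Assembling these constraints gives the stated polynomial.

2*x^4 + 4*x^2*y^2 + 2*y^4 - 2*x^2 - 2*y^2 + 3*z^2 - 1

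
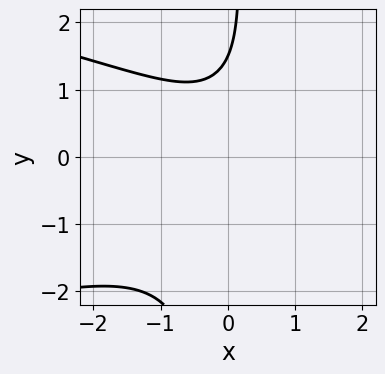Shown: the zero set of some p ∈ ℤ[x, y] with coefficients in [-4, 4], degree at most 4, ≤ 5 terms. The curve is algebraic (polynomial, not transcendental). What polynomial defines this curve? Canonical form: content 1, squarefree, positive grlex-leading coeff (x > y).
2*x*y^2 + 2*x^2 - 2*y + 3

First, degree: a generic line meets the curve in up to 3 points, so deg p = 3.
Next, checking where it meets the axes: the curve avoids every integer x-axis point in the box.
Finally, these observations pin down the coefficients.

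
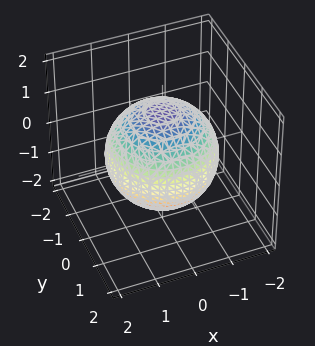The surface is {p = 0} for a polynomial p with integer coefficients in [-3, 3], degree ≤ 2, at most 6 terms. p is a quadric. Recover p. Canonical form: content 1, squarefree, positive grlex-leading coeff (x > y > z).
x^2 + y^2 + z^2 - 2

The degree is 2 — a closed, bounded, convex surface; a quadric.
Symmetries: rotational symmetry about the z-axis ⇒ p depends on x, y only through x² + y²; the z ↦ −z reflection is a symmetry, so z appears only in even powers.
From the visible intercepts: a circular section at z = 0 has radius between 1 and 2.
Solving for integer coefficients yields p as stated.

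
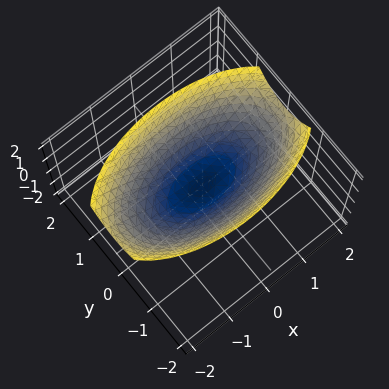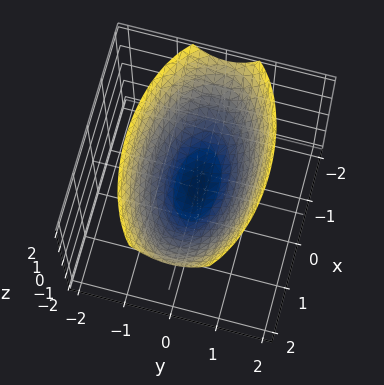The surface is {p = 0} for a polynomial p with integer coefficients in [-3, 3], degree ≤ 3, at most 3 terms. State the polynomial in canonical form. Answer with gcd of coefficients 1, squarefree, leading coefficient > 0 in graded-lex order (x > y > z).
x^2 + 3*y^2 - 3*z

(a) The degree is 2 — a single bowl opening along one axis; a quadric.
(b) Symmetries: it's symmetric under x → −x, forcing even powers of x; mirror symmetry y ↦ −y ⇒ only even powers of y.
(c) Against the integer gridlines: it meets the z-axis at z = 0 (among the integer gridlines); it meets the y-axis at y = 0 (among the integer gridlines); one x-axis crossing is at x = 0.
(d) Assembling these constraints gives the stated polynomial.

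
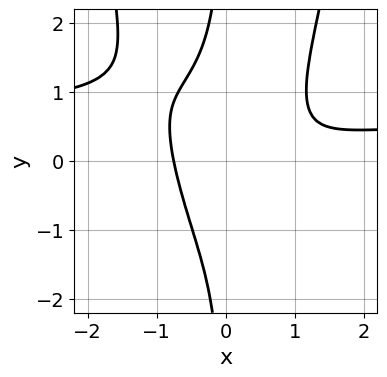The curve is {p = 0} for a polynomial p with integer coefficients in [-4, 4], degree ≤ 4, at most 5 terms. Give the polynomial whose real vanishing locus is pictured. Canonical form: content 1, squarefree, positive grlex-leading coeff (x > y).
First, degree: the shape is more complex than any degree-3 curve, so deg p = 4.
Then, checking where it meets the axes: the curve avoids every integer y-axis point in the box.
Finally, fitting integer coefficients to these (and the overall shape) gives p.

3*x^3*y - 2*x^3 - 2*x*y^2 + 2*x^2 - 2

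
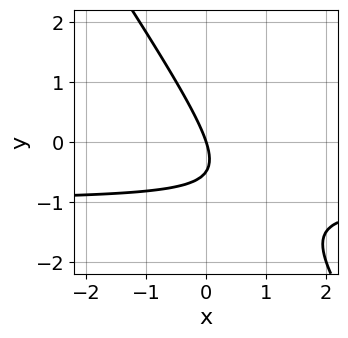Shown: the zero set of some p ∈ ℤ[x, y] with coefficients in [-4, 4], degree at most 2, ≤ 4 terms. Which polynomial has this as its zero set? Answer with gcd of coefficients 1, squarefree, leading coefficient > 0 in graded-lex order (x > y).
3*x*y + 2*y^2 + 3*x + y

First, degree: a generic line meets the curve in up to 2 points, so deg p = 2.
Then, from the visible intercepts: it crosses the y-axis at the gridline y = 0; it meets the x-axis at x = 0 (among the integer gridlines).
Finally, the integer polynomial consistent with all of this is the stated p.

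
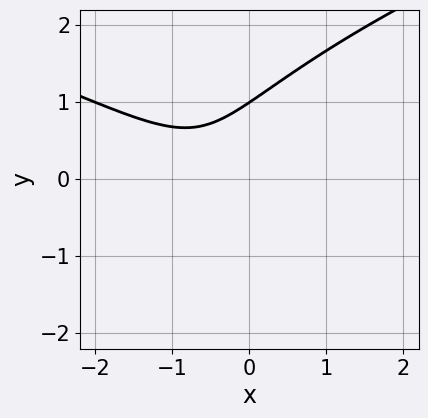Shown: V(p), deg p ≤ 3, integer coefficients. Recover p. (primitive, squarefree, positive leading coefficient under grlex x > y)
deg p = 3. The shape is more complex than any degree-2 curve.
From the axis intercepts and sections: no x-intercept at any integer in the box; it meets the y-axis at y = 1 (among the integer gridlines).
Solving for integer coefficients yields p as stated.

y^3 - x^2 - x*y - x - 1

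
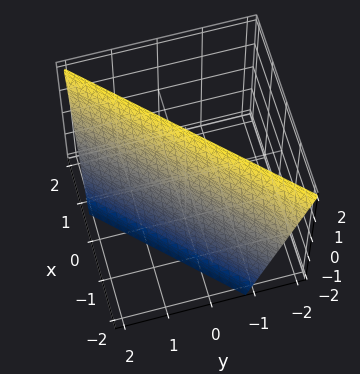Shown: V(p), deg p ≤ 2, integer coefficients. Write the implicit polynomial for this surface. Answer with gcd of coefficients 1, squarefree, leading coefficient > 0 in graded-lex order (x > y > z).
3*x - 3*y - z + 2

1. Degree: the surface is flat (a plane), so deg p = 1.
2. Reading off the gridlines: one z-axis crossing is at z = 2.
3. Solving for integer coefficients yields p as stated.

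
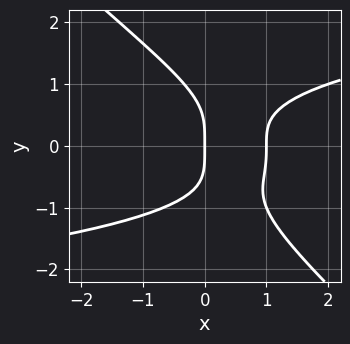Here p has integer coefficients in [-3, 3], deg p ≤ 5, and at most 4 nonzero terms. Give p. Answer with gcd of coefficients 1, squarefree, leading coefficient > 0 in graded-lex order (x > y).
(a) The degree is 4 — a generic line meets the curve in up to 4 points.
(b) Reading off the gridlines: among the integer gridlines, it crosses the x-axis at x ∈ {0, 1}; one y-axis crossing is at y = 0.
(c) Putting this together gives p.

2*x*y^3 + 2*y^4 - 3*x^2 + 3*x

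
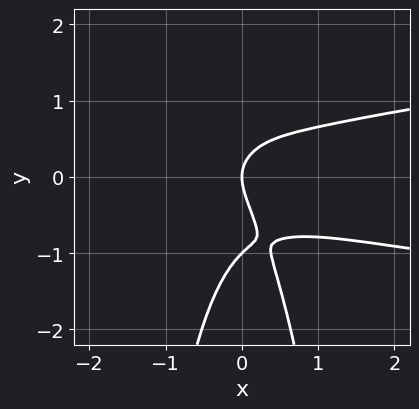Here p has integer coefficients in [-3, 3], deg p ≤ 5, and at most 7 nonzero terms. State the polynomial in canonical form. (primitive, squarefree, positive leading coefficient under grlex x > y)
(a) The degree is 4 — no degree-3 curve has this shape.
(b) Against the integer gridlines: it meets the x-axis at x = 0 (among the integer gridlines); among the integer gridlines, it crosses the y-axis at y ∈ {-1, 0}.
(c) These observations pin down the coefficients.

3*x^2*y^2 - x^3 + y^3 + y^2 - x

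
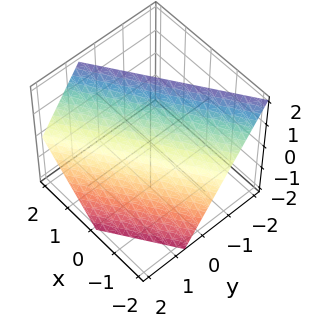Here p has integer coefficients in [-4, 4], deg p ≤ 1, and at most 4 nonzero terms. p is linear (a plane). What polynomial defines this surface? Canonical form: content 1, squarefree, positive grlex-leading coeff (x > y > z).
2*x - 3*y - 2*z + 2

1. deg p = 1.
2. Checking where it meets the axes: one x-axis crossing is at x = -1; it meets the z-axis at z = 1 (among the integer gridlines).
3. These observations pin down the coefficients.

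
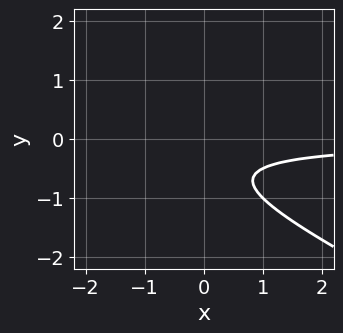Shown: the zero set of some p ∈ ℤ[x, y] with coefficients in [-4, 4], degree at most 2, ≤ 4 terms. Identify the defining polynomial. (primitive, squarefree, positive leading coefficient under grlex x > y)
x*y + 2*y^2 + 2*y + 1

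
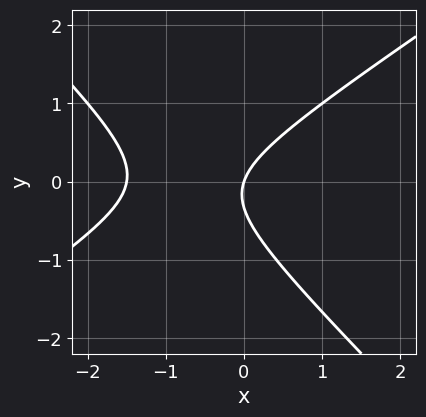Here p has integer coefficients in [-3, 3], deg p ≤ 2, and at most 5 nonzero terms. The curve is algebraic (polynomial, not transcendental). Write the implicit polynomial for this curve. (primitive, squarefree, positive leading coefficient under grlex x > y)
The degree is 2 — no degree-1 curve has this shape.
Reading off the gridlines: it meets the x-axis at x = 0 (among the integer gridlines); it meets the y-axis at y = 0 (among the integer gridlines).
Solving for integer coefficients yields p as stated.

2*x^2 - x*y - 3*y^2 + 3*x - y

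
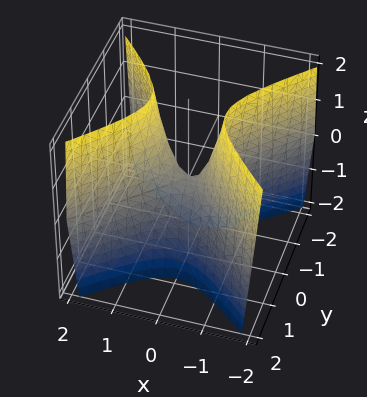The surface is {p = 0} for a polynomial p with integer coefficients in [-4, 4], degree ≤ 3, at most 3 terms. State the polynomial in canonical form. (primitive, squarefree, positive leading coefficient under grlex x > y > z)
(a) deg p = 2.
(b) Symmetries: it's symmetric under x → −x, forcing even powers of x; the y ↦ −y reflection is a symmetry, so y appears only in even powers.
(c) Observable constraints: it meets the y-axis at y = 0 (among the integer gridlines); it meets the x-axis at x = 0 (among the integer gridlines); it meets the z-axis at z = 0 (among the integer gridlines).
(d) Assembling these constraints gives the stated polynomial.

3*x^2 - 3*y^2 - z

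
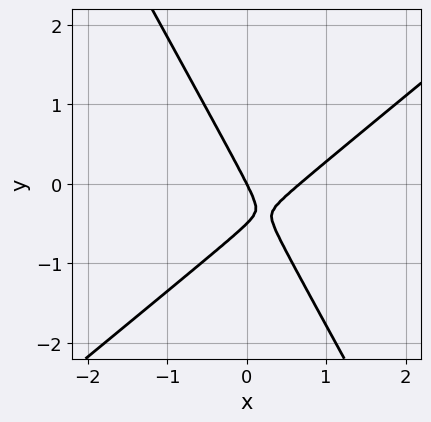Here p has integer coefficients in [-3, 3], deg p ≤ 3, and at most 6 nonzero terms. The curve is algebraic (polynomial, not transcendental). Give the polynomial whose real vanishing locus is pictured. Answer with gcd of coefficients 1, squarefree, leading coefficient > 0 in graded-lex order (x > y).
3*x^2 - 2*x*y - 2*y^2 - 2*x - y

1. The degree is 2 — the shape is more complex than any degree-1 curve.
2. From the visible intercepts: it meets the y-axis at y = 0 (among the integer gridlines); it crosses the x-axis at the gridline x = 0.
3. These observations pin down the coefficients.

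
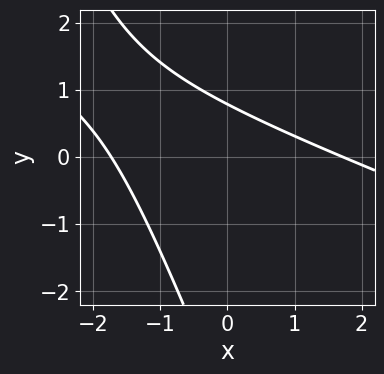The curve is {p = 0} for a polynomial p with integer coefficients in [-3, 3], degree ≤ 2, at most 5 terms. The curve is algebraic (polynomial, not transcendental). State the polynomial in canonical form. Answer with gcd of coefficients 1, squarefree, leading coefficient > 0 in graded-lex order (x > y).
(a) The degree is 2 — no degree-1 curve has this shape.
(b) Matching integer coefficients to the picture gives p.

x^2 + 3*x*y + y^2 + 3*y - 3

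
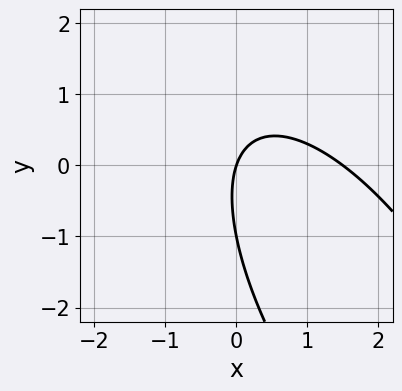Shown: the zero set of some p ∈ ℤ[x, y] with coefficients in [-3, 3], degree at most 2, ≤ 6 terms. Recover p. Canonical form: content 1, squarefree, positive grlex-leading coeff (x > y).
2*x^2 + 2*x*y + y^2 - 3*x + y

deg p = 2.
From the axis intercepts and sections: it meets the x-axis at x = 0 (among the integer gridlines); the y-axis gridline crossings are at y ∈ {-1, 0}.
Assembling these constraints gives the stated polynomial.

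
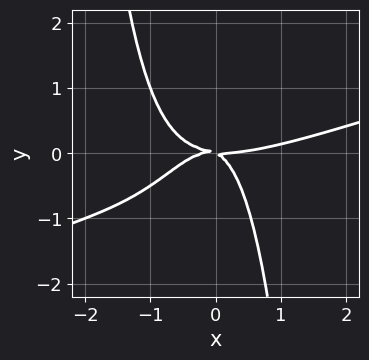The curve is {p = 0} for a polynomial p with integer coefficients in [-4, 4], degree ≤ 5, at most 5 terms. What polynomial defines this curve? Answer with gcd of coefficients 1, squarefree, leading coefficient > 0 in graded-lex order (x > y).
x^4 - 3*x^3*y - 3*x^2*y - x*y - 2*y^2

deg p = 4. A generic line meets the curve in up to 4 points.
Observable constraints: it meets the y-axis at y = 0 (among the integer gridlines); one x-axis crossing is at x = 0.
Matching integer coefficients to the picture gives p.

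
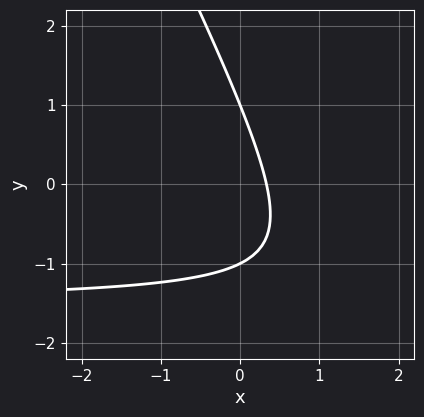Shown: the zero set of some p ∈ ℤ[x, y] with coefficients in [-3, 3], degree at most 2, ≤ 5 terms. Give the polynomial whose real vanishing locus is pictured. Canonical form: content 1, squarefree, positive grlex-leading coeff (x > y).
2*x*y + y^2 + 3*x - 1

(a) deg p = 2. The shape is more complex than any degree-1 curve.
(b) Against the integer gridlines: among the integer gridlines, it crosses the y-axis at y ∈ {-1, 1}.
(c) Together with the visible shape, these determine p as stated.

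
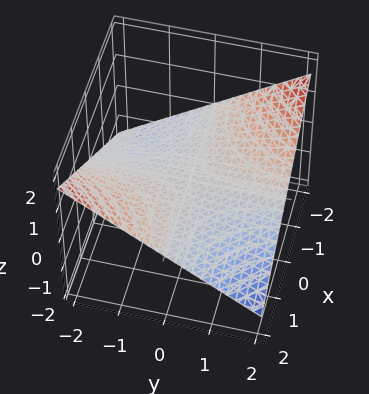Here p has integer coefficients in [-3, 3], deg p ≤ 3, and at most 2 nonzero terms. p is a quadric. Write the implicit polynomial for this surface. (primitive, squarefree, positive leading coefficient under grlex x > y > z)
1. Degree: a hyperbolic paraboloid; a quadric, so deg p = 2.
2. From the visible intercepts: every point of the x-axis in the box is on the surface; one z-axis crossing is at z = 0; every point of the y-axis in the box is on the surface.
3. Together with the visible shape, these determine p as stated.

x*y + 3*z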